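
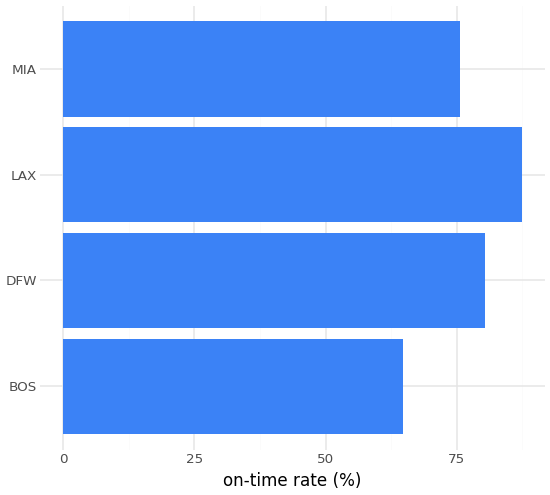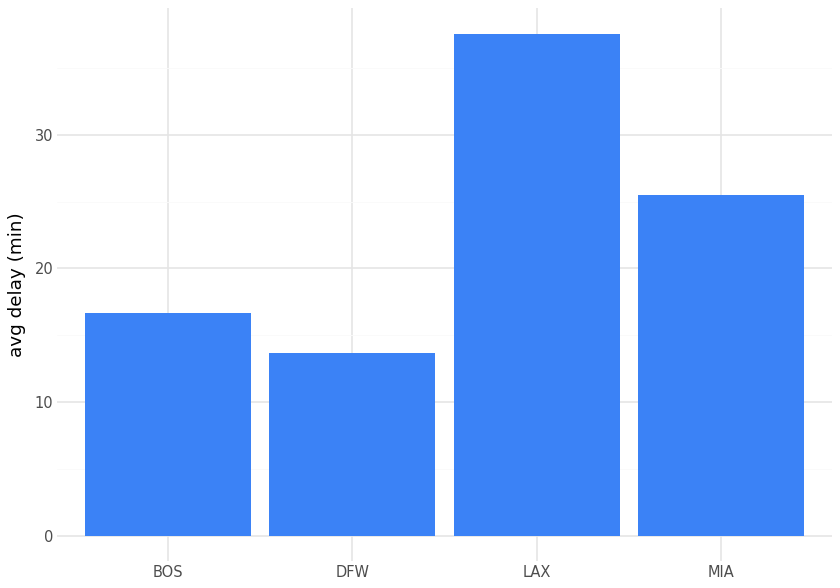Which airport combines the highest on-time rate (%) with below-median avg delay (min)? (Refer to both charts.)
Chart 2 median avg delay (min) ≈ 20; below-median airports: BOS, DFW. Among those, DFW has the highest on-time rate (%) (≈ 80).

DFW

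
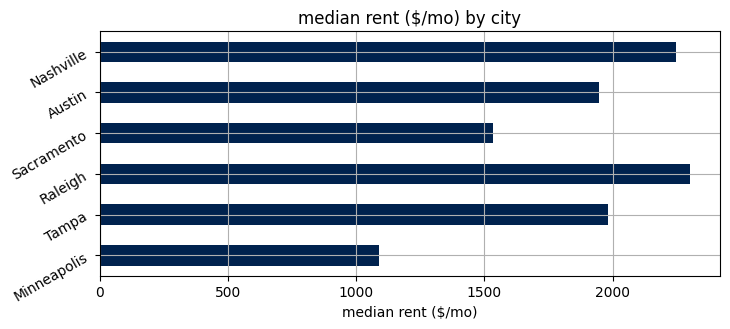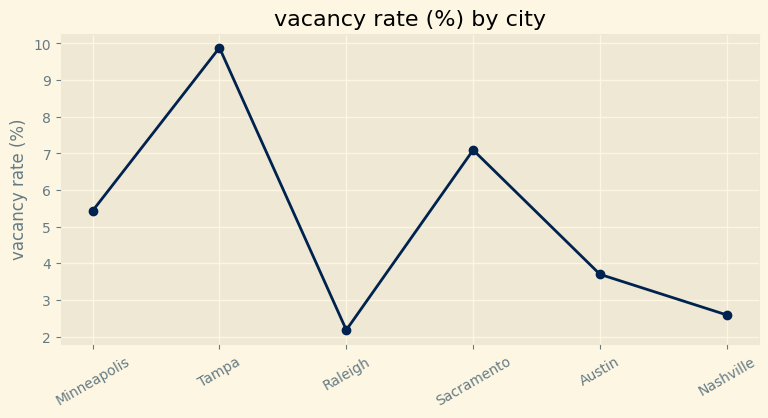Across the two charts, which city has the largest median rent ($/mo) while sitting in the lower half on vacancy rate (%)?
Raleigh

Chart 2 median vacancy rate (%) ≈ 5; below-median cities: Raleigh, Austin, Nashville. Among those, Raleigh has the highest median rent ($/mo) (≈ 2500).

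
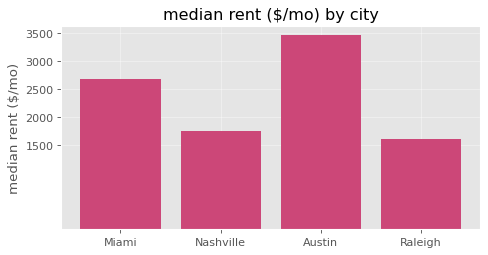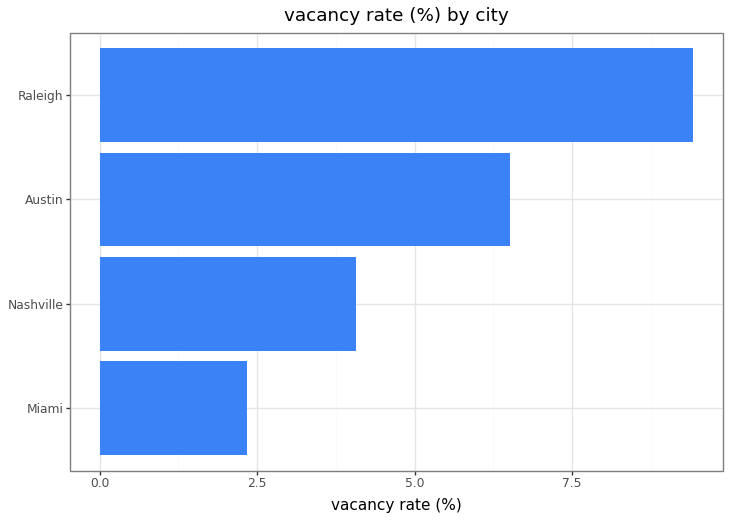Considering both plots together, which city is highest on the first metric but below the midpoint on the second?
Miami

Chart 2 median vacancy rate (%) ≈ 5; below-median cities: Miami, Nashville. Among those, Miami has the highest median rent ($/mo) (≈ 2500).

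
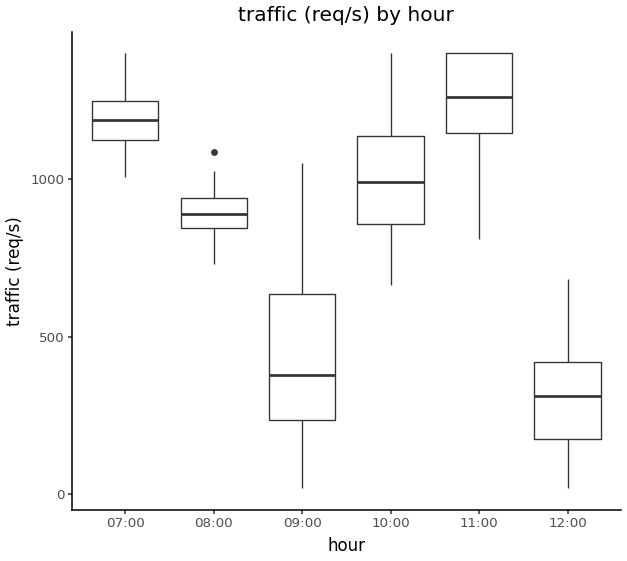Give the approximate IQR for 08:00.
≈ 100

Q3 ≈ 900, Q1 ≈ 800; IQR ≈ 100.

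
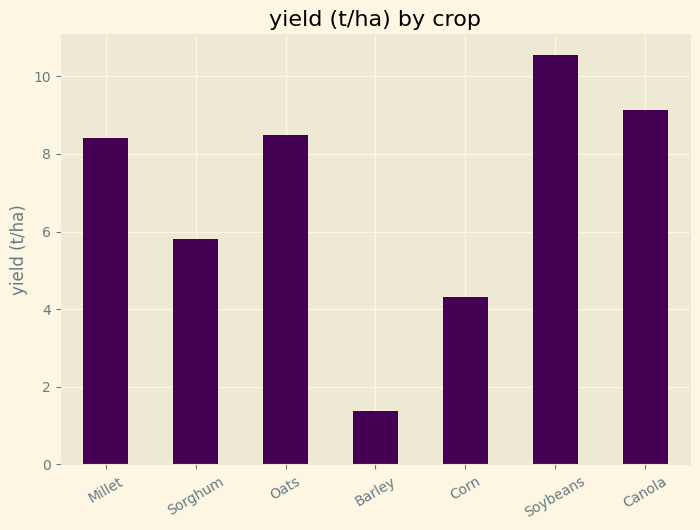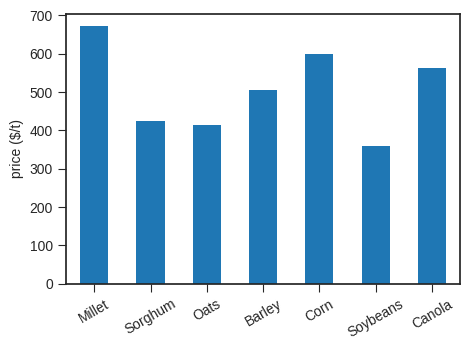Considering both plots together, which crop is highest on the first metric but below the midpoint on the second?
Chart 2 median price ($/t) ≈ 500; below-median crops: Sorghum, Oats, Soybeans. Among those, Soybeans has the highest yield (t/ha) (≈ 11).

Soybeans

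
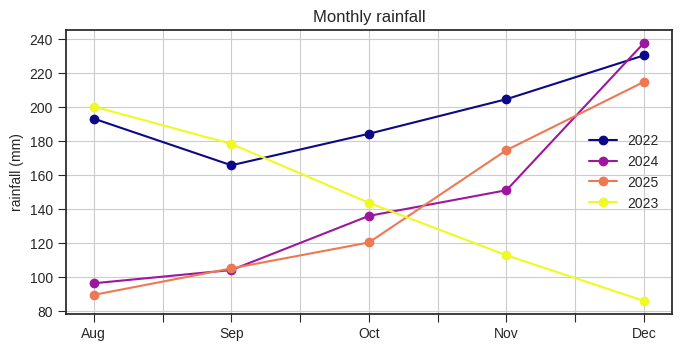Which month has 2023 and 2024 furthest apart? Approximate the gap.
Dec, ≈ 160 mm

Dec: 2023 ≈ 80, 2024 ≈ 240 → gap ≈ 160. Next-largest (Aug) is only ≈ 100.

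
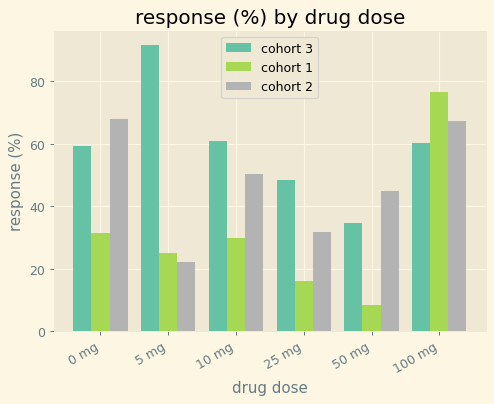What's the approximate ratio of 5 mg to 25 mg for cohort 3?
≈ 1.8×

5 mg ≈ 90, 25 mg ≈ 50; 90/50 ≈ 1.8.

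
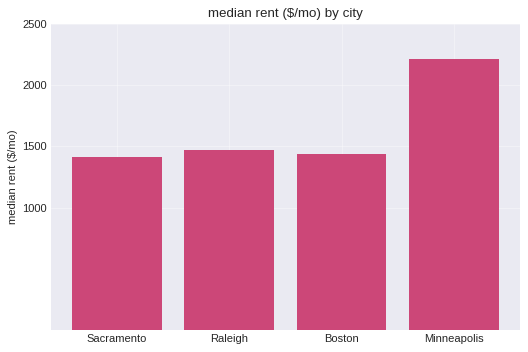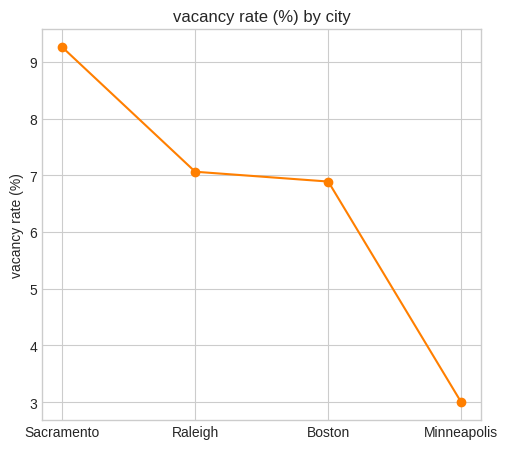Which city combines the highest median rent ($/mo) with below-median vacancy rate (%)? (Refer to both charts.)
Chart 2 median vacancy rate (%) ≈ 7; below-median cities: Boston, Minneapolis. Among those, Minneapolis has the highest median rent ($/mo) (≈ 2000).

Minneapolis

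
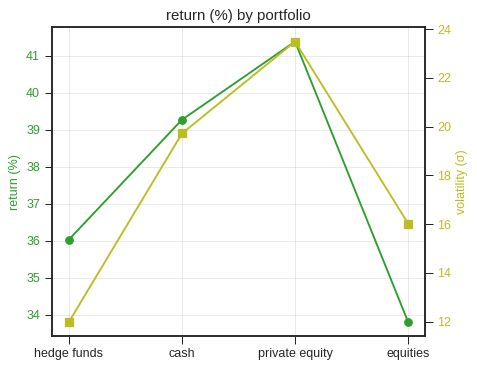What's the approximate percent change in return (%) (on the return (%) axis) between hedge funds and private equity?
hedge funds ≈ 36, private equity ≈ 41; (41 − 36) / 36 ≈ +13.9%.

≈ +13.9%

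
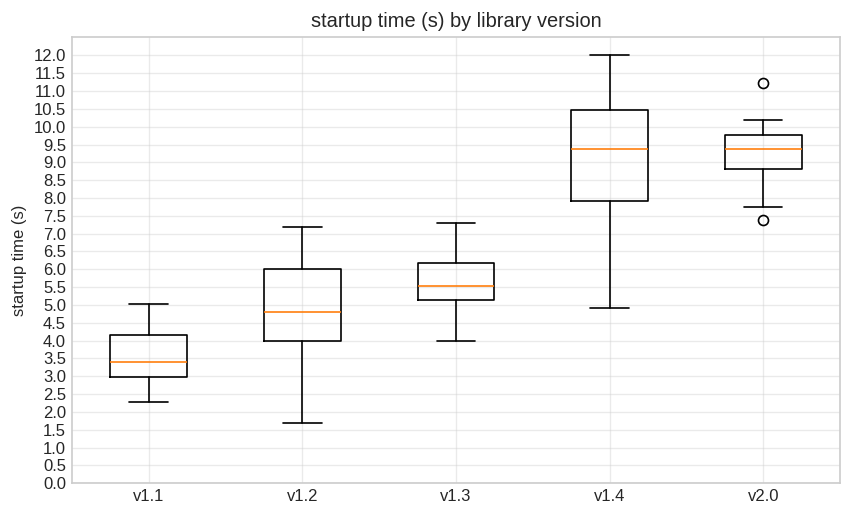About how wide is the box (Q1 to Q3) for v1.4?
Q3 ≈ 10.5, Q1 ≈ 8.0; IQR ≈ 2.5.

≈ 2.5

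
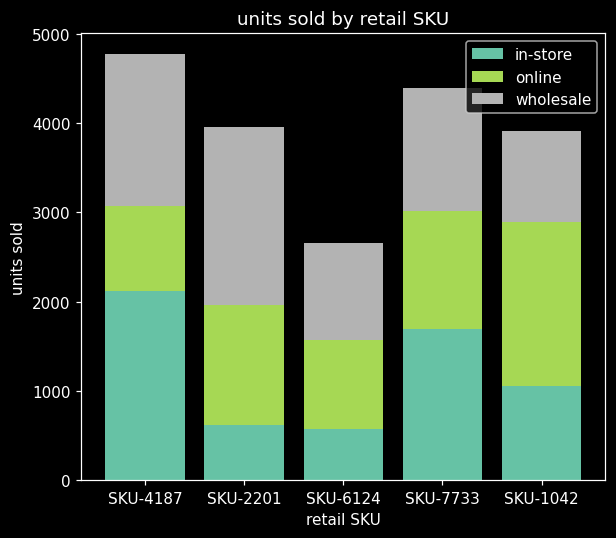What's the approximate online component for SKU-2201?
≈ 1500

online top ≈ 2000, bottom ≈ 500; segment ≈ 1500.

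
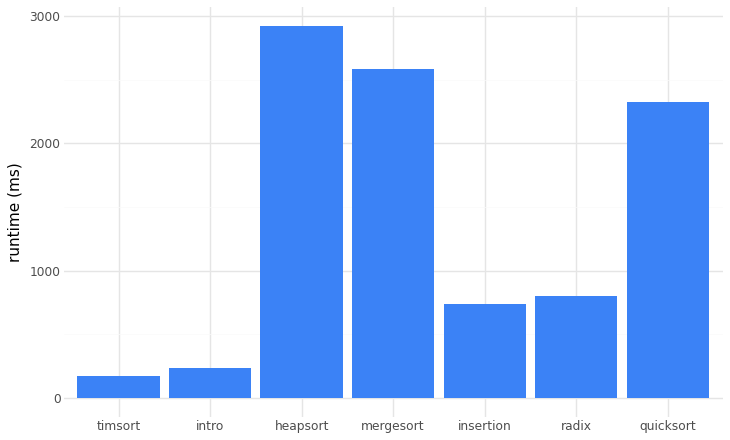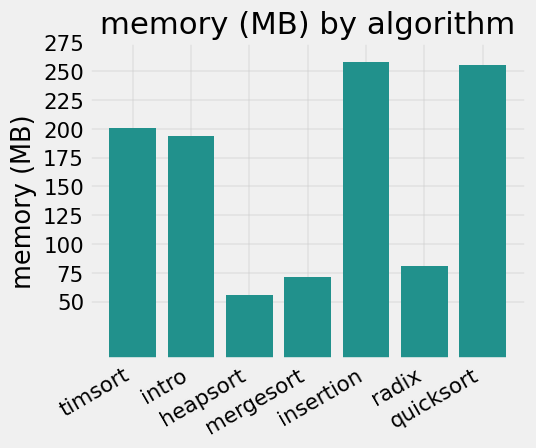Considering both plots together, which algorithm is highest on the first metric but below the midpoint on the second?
Chart 2 median memory (MB) ≈ 200; below-median algorithms: heapsort, mergesort, radix. Among those, heapsort has the highest runtime (ms) (≈ 3000).

heapsort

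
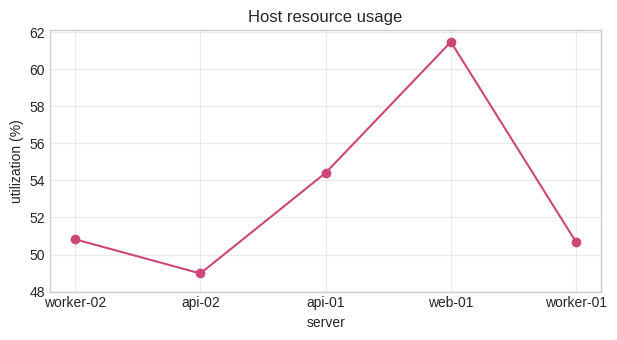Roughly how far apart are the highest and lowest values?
Max web-01 ≈ 62, min api-02 ≈ 48; range ≈ 14.

≈ 14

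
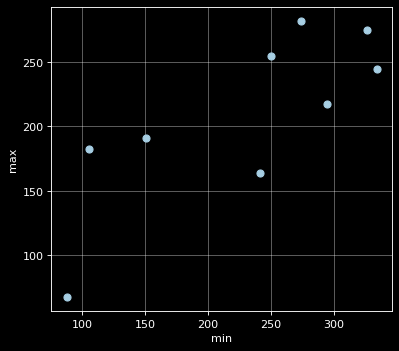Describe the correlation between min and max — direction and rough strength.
positive, strong

Points are positively correlated; strong (|r| ≈ 0.8).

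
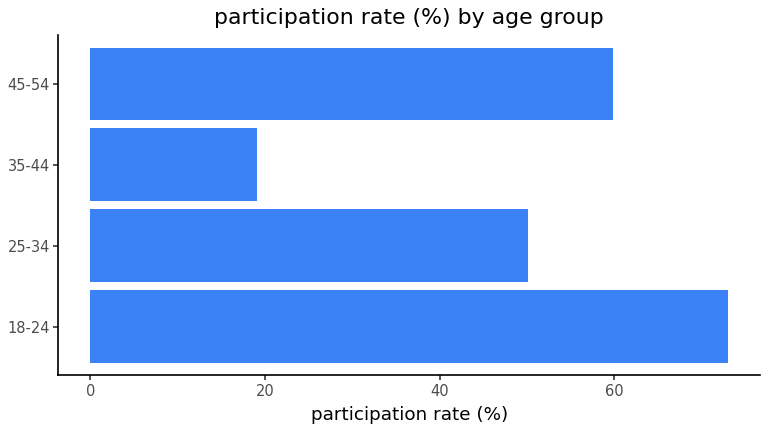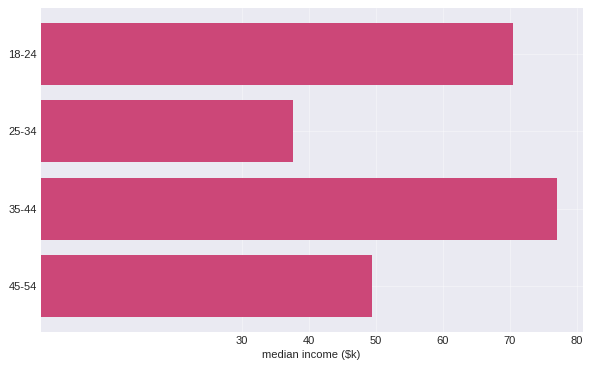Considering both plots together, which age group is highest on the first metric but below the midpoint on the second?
45-54

Chart 2 median median income ($k) ≈ 60; below-median age groups: 25-34, 45-54. Among those, 45-54 has the highest participation rate (%) (≈ 60).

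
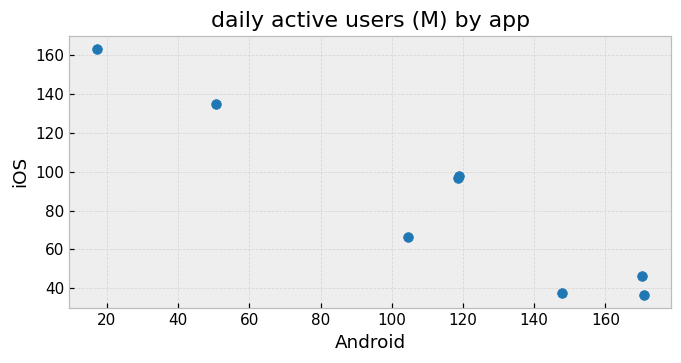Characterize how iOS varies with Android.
negative, strong

Points are negatively correlated; strong (|r| ≈ 0.9).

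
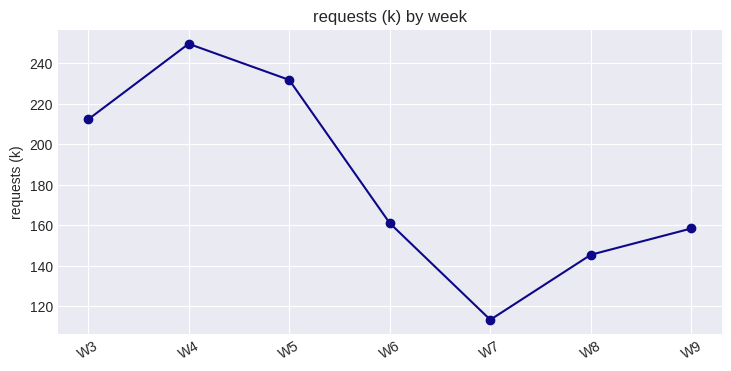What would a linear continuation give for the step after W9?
Last three: 120, 140, 160 → slope ≈ 20/step → next ≈ 180.

≈ 180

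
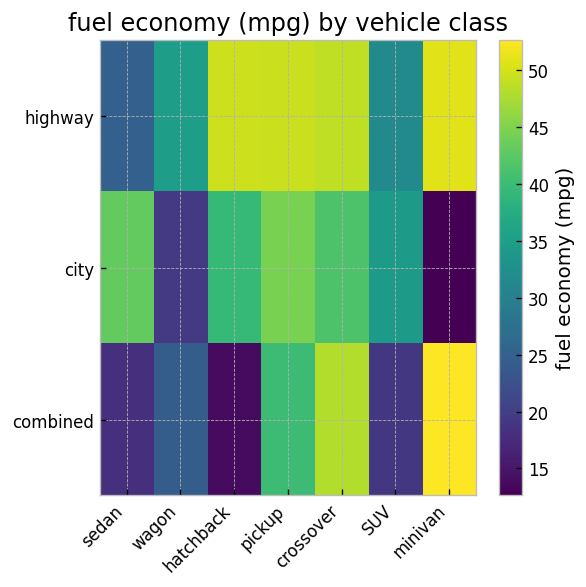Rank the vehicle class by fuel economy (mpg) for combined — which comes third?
pickup

Top 4 for combined: minivan ≈ 55, crossover ≈ 50, pickup ≈ 40, wagon ≈ 25.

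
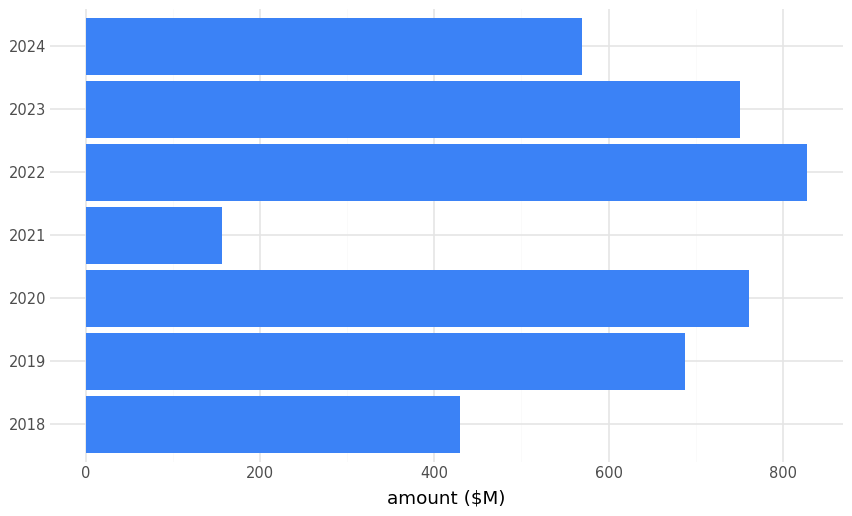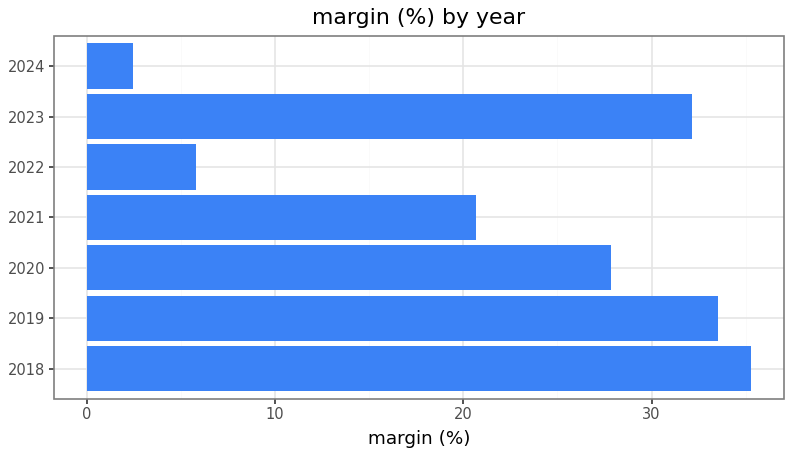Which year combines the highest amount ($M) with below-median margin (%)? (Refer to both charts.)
2022

Chart 2 median margin (%) ≈ 30; below-median years: 2021, 2022, 2024. Among those, 2022 has the highest amount ($M) (≈ 800).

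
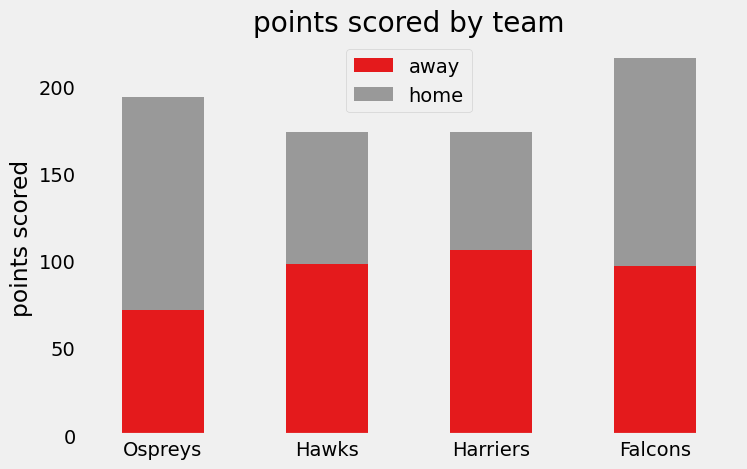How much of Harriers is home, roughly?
≈ 80

home top ≈ 180, bottom ≈ 100; segment ≈ 80.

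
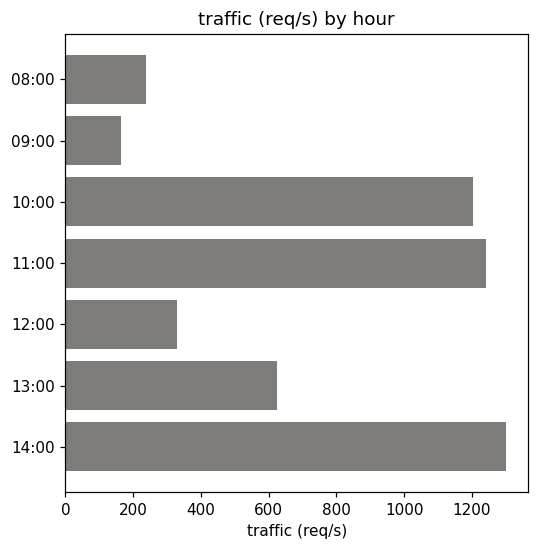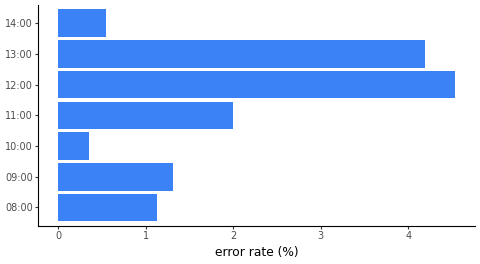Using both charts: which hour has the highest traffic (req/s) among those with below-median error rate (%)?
Chart 2 median error rate (%) ≈ 1.5; below-median hours: 08:00, 10:00, 14:00. Among those, 14:00 has the highest traffic (req/s) (≈ 1400).

14:00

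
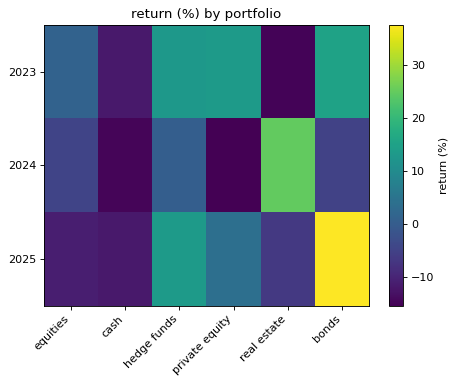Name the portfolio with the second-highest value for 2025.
Top 3 for 2025: bonds ≈ 40, hedge funds ≈ 15, private equity ≈ 5.

hedge funds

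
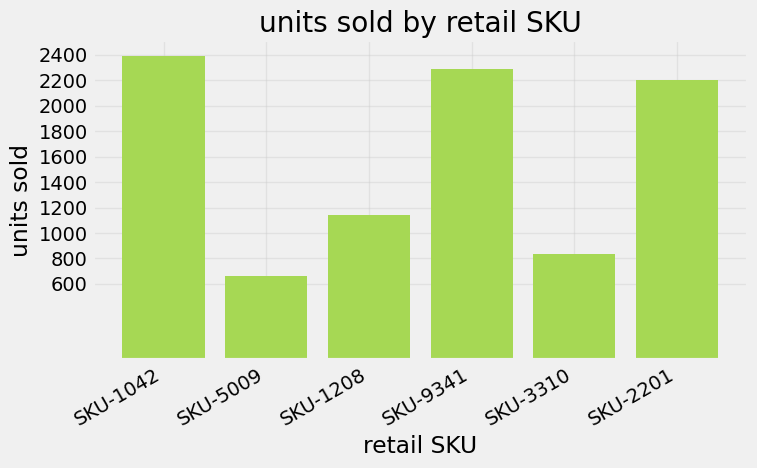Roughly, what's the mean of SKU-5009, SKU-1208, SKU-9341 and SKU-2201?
≈ 1550

(600 + 1200 + 2200 + 2200) / 4 ≈ 1550.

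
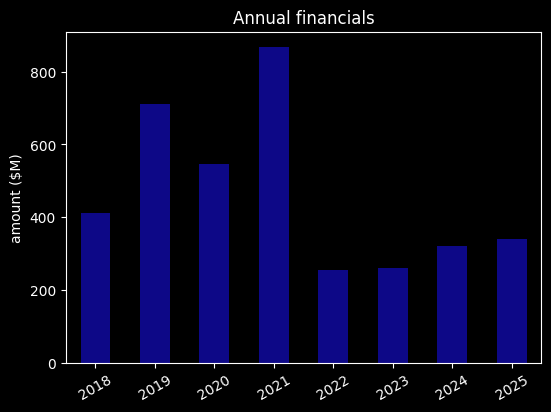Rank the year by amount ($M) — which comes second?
2019

Top 3: 2021 ≈ 900, 2019 ≈ 700, 2020 ≈ 500.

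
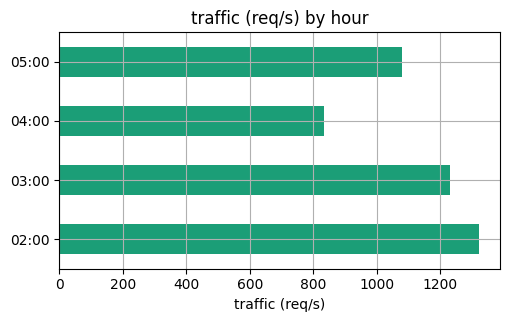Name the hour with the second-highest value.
03:00

Top 3: 02:00 ≈ 1400, 03:00 ≈ 1200, 05:00 ≈ 1000.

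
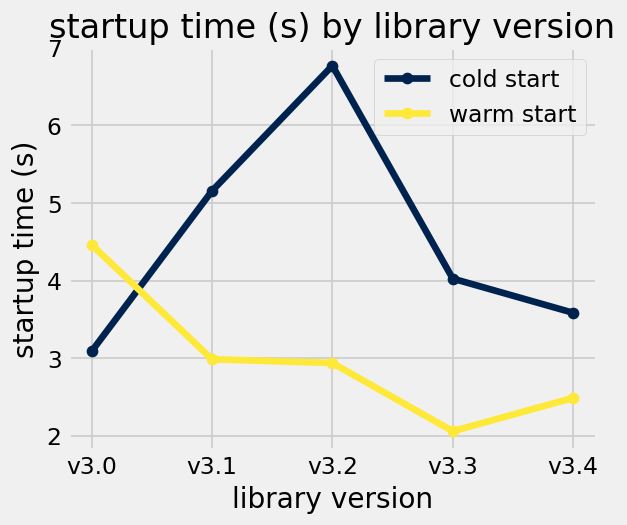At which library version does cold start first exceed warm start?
v3.1

v3.0: cold start ≈ 3.0 vs warm start ≈ 4.5 (not yet); v3.1: cold start ≈ 5.0 vs warm start ≈ 3.0 (first crossover).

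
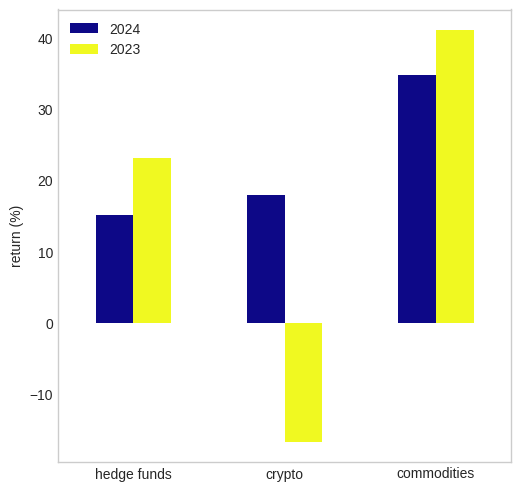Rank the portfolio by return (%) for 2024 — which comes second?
Top 3 for 2024: commodities ≈ 35, crypto ≈ 20, hedge funds ≈ 15.

crypto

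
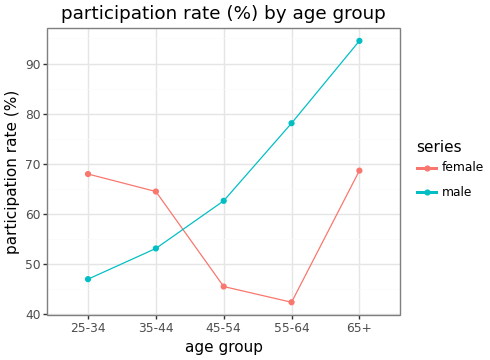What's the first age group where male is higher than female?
45-54

35-44: male ≈ 55 vs female ≈ 65 (not yet); 45-54: male ≈ 65 vs female ≈ 45 (first crossover).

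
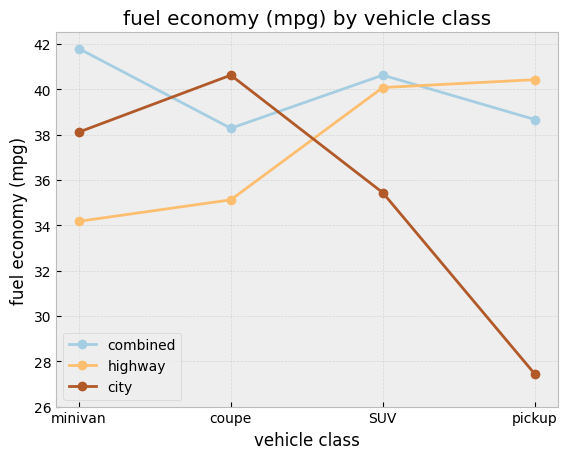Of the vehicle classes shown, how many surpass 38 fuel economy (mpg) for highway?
2

Above 38: SUV, pickup.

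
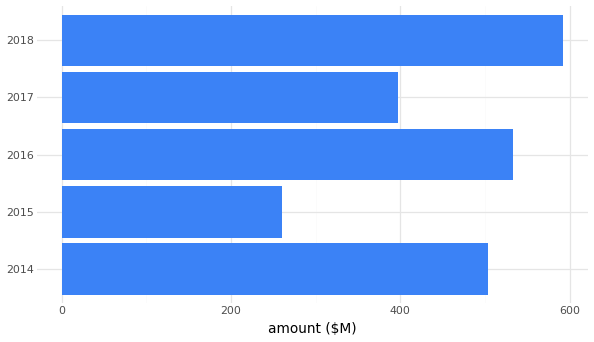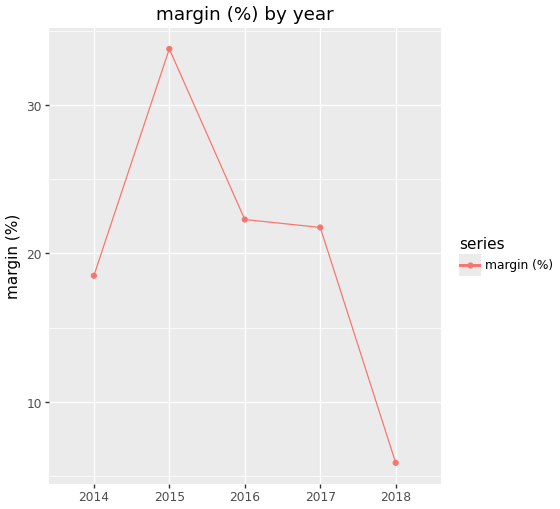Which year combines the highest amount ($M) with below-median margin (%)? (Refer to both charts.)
2018

Chart 2 median margin (%) ≈ 20; below-median years: 2014, 2018. Among those, 2018 has the highest amount ($M) (≈ 600).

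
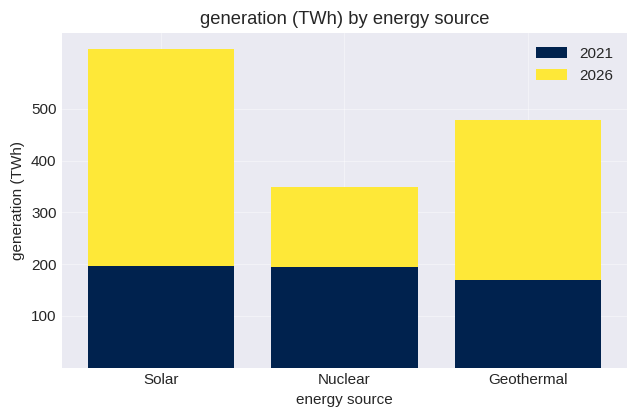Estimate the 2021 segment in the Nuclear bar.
≈ 200

2021 top ≈ 200, bottom ≈ 0; segment ≈ 200.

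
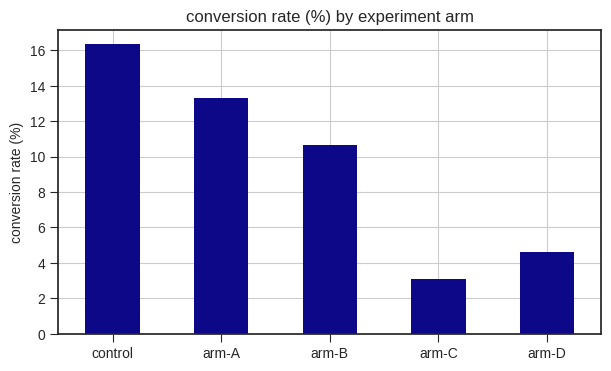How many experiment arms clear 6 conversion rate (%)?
3

Above 6: control, arm-A, arm-B.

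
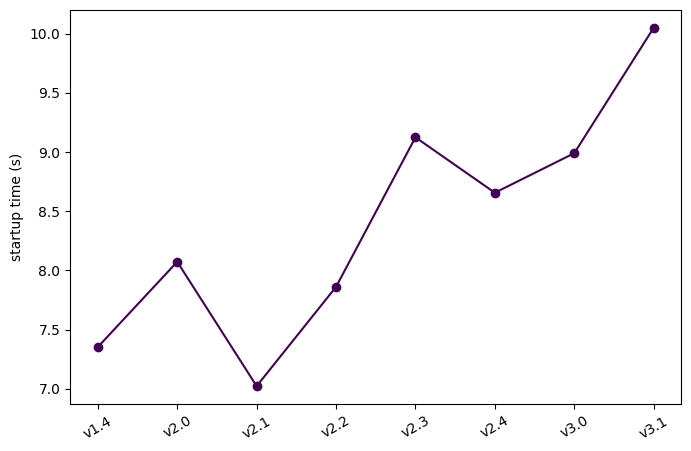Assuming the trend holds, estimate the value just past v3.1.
≈ 10.75

Last three: 8.5, 9.0, 10.0 → slope ≈ 0.75/step → next ≈ 10.75.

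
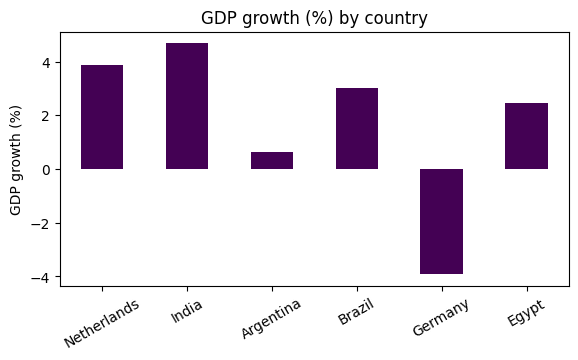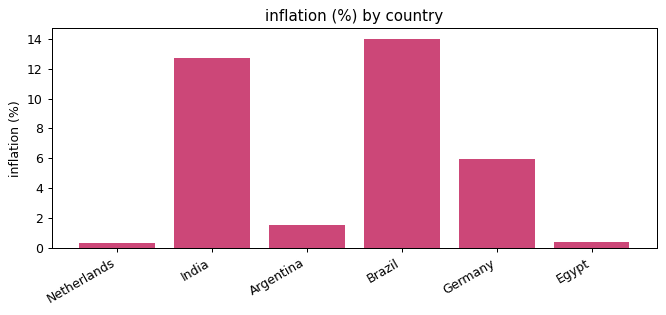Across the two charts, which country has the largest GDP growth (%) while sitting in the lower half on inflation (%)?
Netherlands

Chart 2 median inflation (%) ≈ 4; below-median countries: Netherlands, Argentina, Egypt. Among those, Netherlands has the highest GDP growth (%) (≈ 4).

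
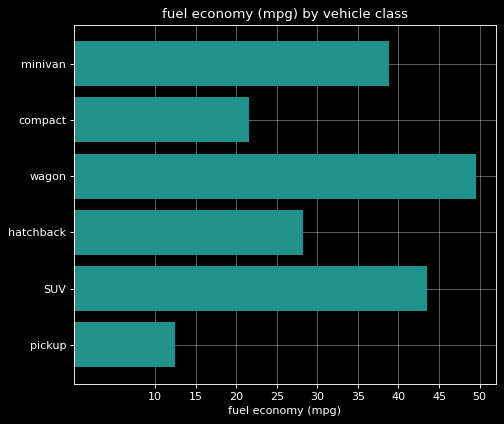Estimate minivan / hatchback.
≈ 1.33×

minivan ≈ 40, hatchback ≈ 30; 40/30 ≈ 1.33.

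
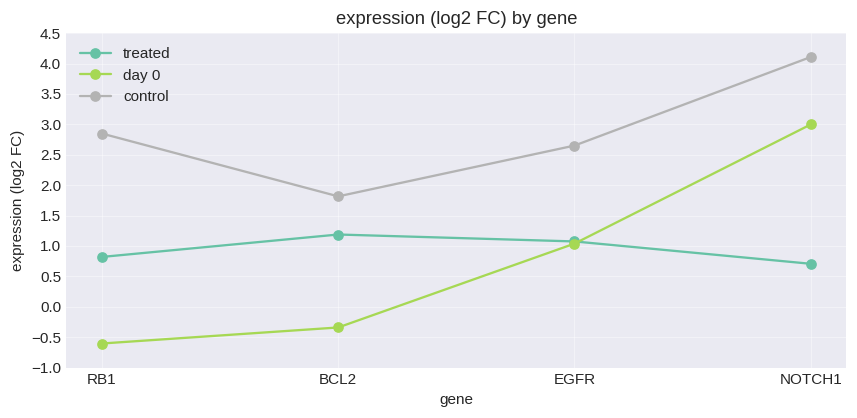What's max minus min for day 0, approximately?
Max NOTCH1 ≈ 3.0, min RB1 ≈ -0.5; range ≈ 3.5.

≈ 3.5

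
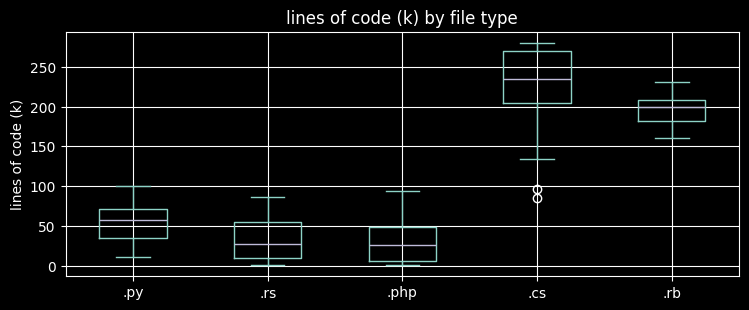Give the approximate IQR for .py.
≈ 40

Q3 ≈ 80, Q1 ≈ 40; IQR ≈ 40.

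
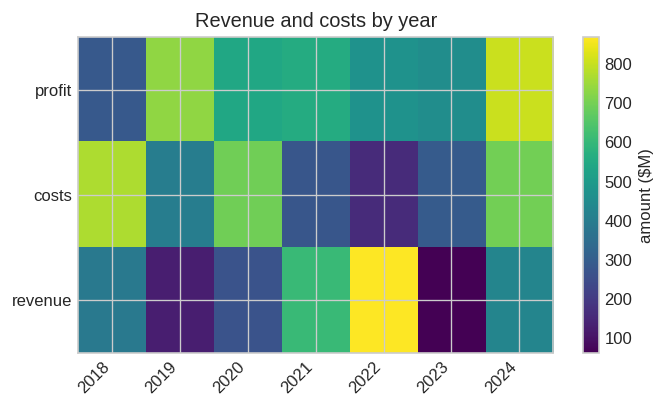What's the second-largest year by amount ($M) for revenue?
2021

Top 3 for revenue: 2022 ≈ 900, 2021 ≈ 600, 2024 ≈ 400.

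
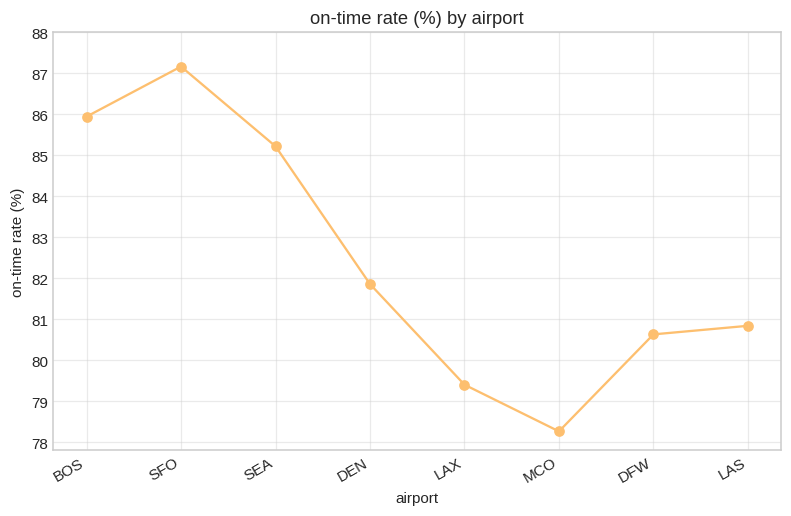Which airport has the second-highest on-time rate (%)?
BOS

Top 3: SFO ≈ 87, BOS ≈ 86, SEA ≈ 85.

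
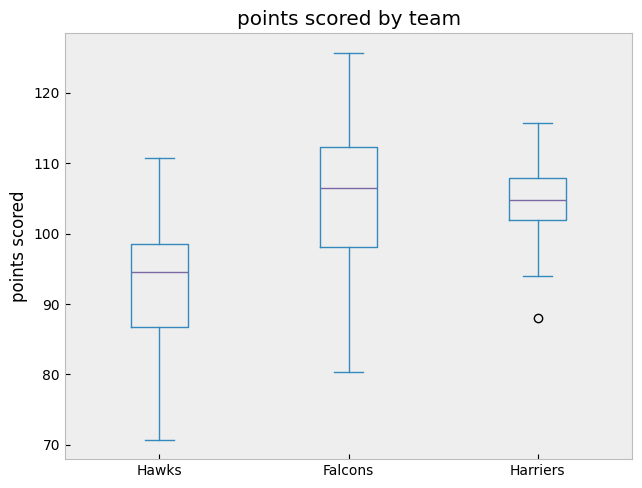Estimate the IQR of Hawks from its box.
≈ 12

Q3 ≈ 98, Q1 ≈ 86; IQR ≈ 12.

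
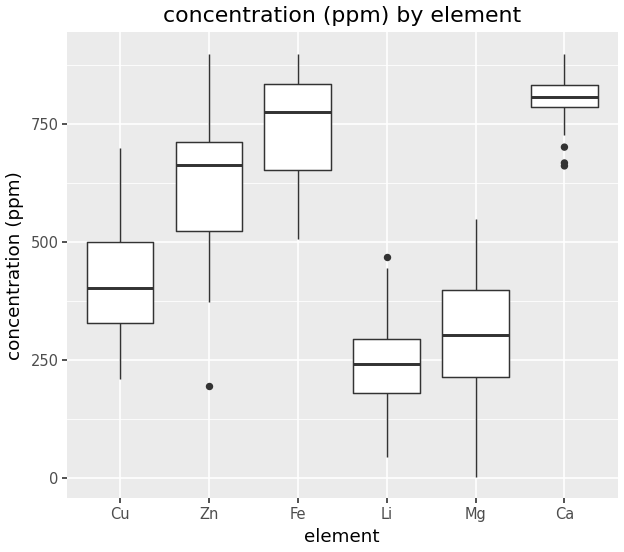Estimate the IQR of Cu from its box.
Q3 ≈ 500, Q1 ≈ 350; IQR ≈ 150.

≈ 150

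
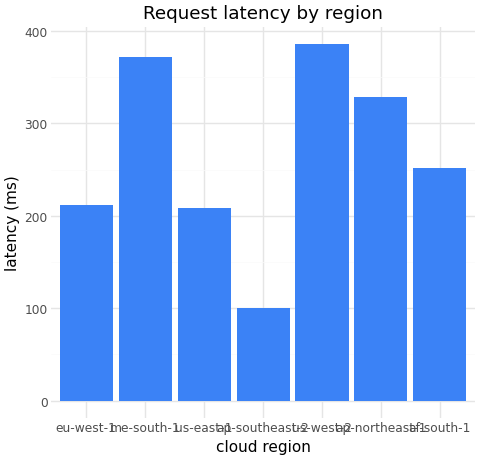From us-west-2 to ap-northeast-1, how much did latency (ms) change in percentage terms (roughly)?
≈ -12.5%

us-west-2 ≈ 400, ap-northeast-1 ≈ 350; (350 − 400) / 400 ≈ -12.5%.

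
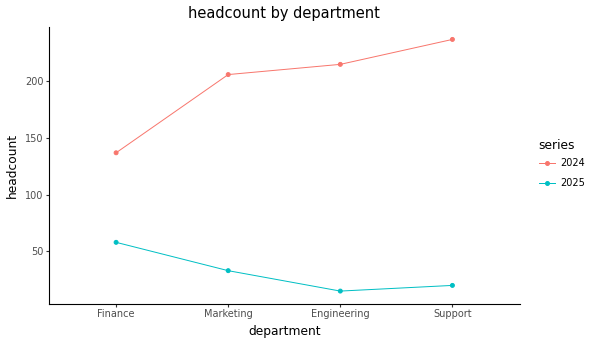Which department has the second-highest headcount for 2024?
Top 3 for 2024: Support ≈ 240, Engineering ≈ 220, Marketing ≈ 200.

Engineering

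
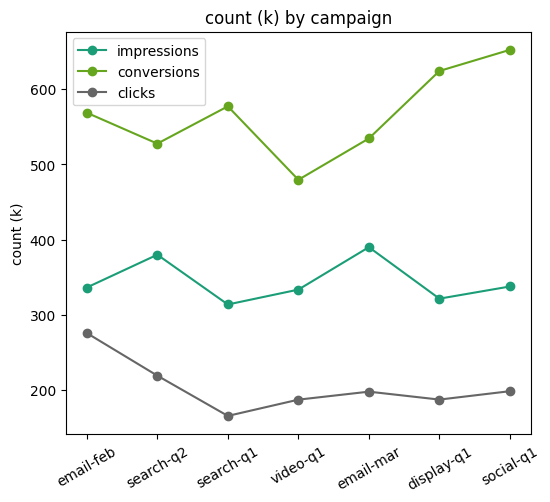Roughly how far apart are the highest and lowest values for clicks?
Max email-feb ≈ 300, min search-q1 ≈ 150; range ≈ 150.

≈ 150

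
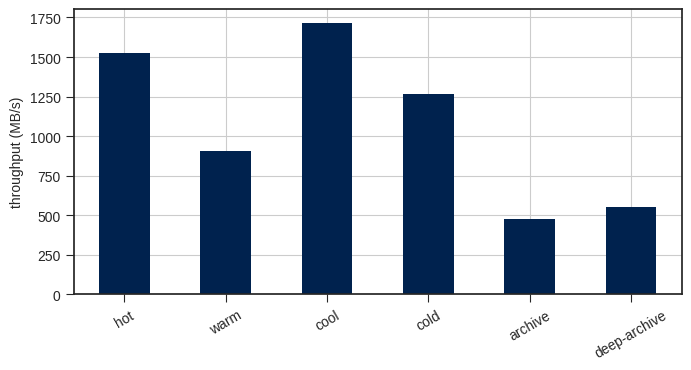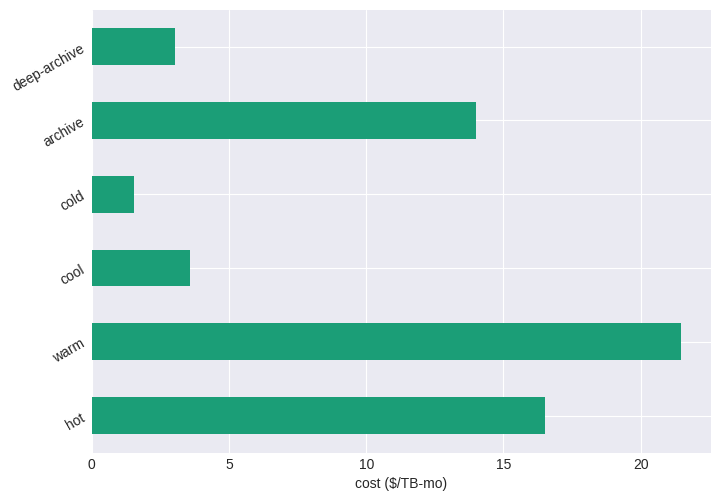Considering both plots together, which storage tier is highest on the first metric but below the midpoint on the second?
cool

Chart 2 median cost ($/TB-mo) ≈ 8; below-median storage tiers: cool, cold, deep-archive. Among those, cool has the highest throughput (MB/s) (≈ 1800).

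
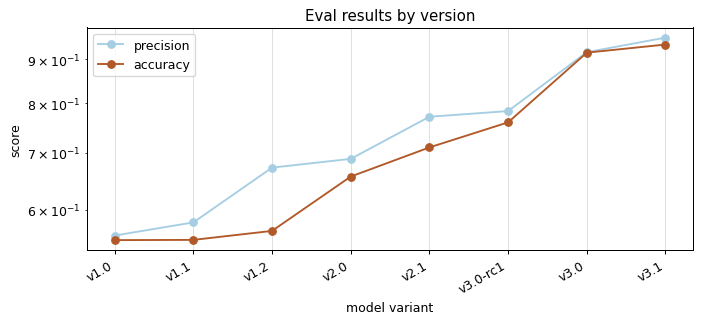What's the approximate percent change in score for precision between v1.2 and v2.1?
v1.2 ≈ 0.65, v2.1 ≈ 0.75; (0.75 − 0.65) / 0.65 ≈ +15.4%.

≈ +15.4%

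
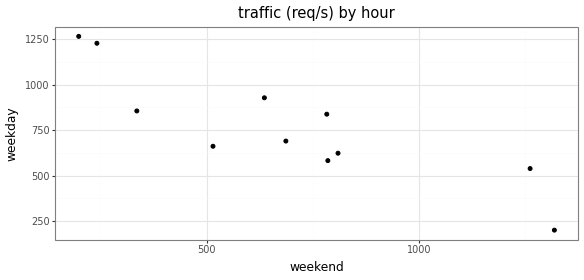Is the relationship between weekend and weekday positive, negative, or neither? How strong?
negative, strong

Points are negatively correlated; strong (|r| ≈ 0.9).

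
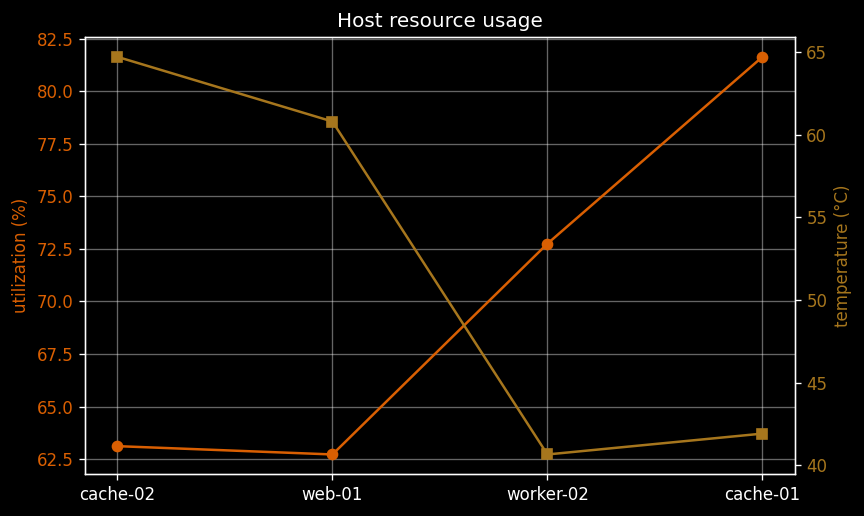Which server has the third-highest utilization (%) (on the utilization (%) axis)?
cache-02

Top 4 (on the utilization (%) axis): cache-01 ≈ 82, worker-02 ≈ 72, cache-02 ≈ 64, web-01 ≈ 62.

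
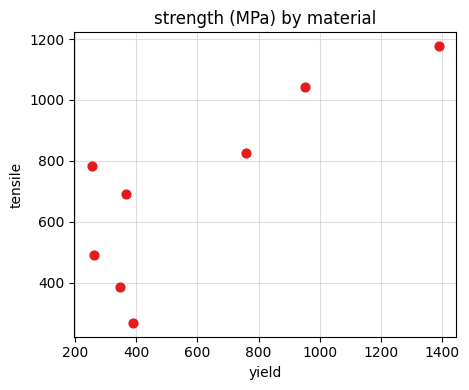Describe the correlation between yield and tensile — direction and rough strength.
Points are positively correlated; strong (|r| ≈ 0.8).

positive, strong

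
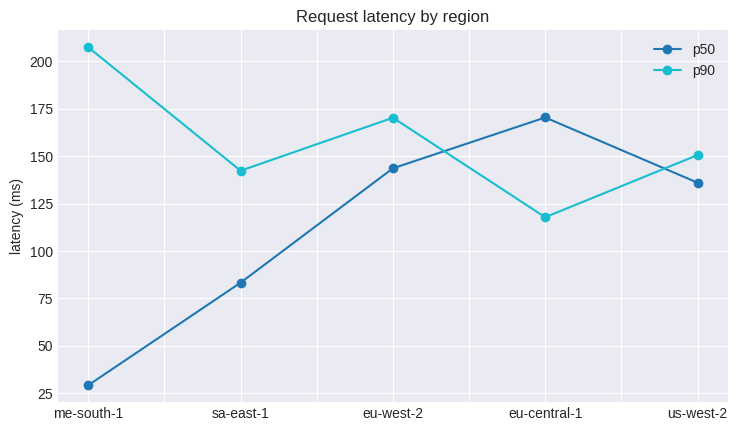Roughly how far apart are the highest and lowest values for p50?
Max eu-central-1 ≈ 180, min me-south-1 ≈ 20; range ≈ 160.

≈ 160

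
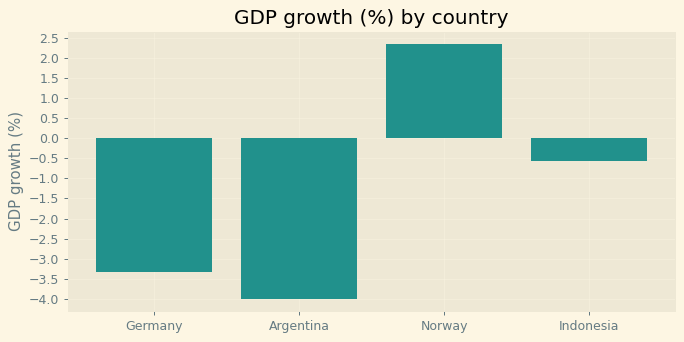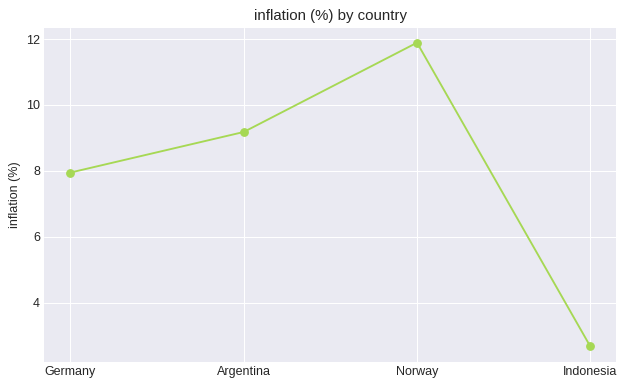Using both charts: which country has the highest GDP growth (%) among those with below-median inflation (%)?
Indonesia

Chart 2 median inflation (%) ≈ 8; below-median countries: Germany, Indonesia. Among those, Indonesia has the highest GDP growth (%) (≈ -0.5).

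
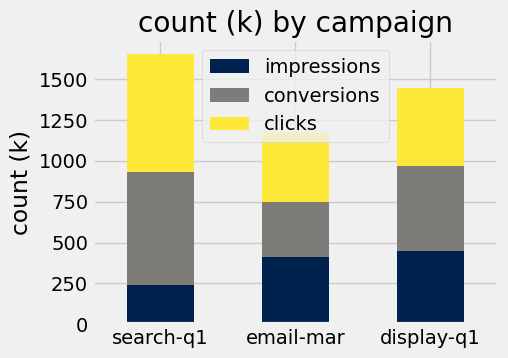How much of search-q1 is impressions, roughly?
impressions top ≈ 200, bottom ≈ 0; segment ≈ 200.

≈ 200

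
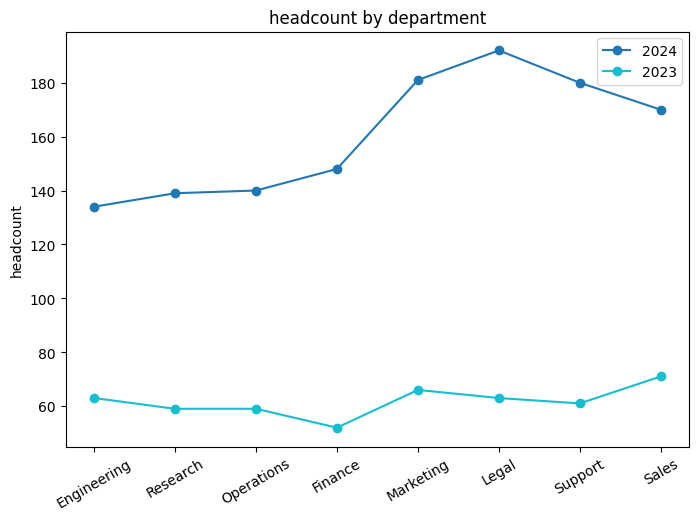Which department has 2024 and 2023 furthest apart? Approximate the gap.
Legal: 2024 ≈ 200, 2023 ≈ 60 → gap ≈ 140. Next-largest (Support) is only ≈ 120.

Legal, ≈ 140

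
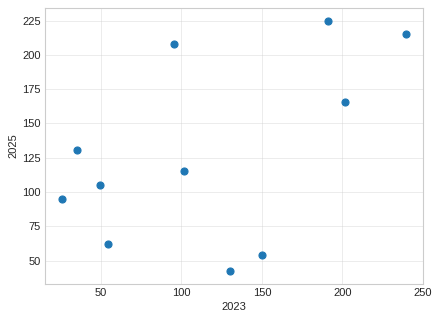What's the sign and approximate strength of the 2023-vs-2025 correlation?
Points are positively correlated; moderate (|r| ≈ 0.5).

positive, moderate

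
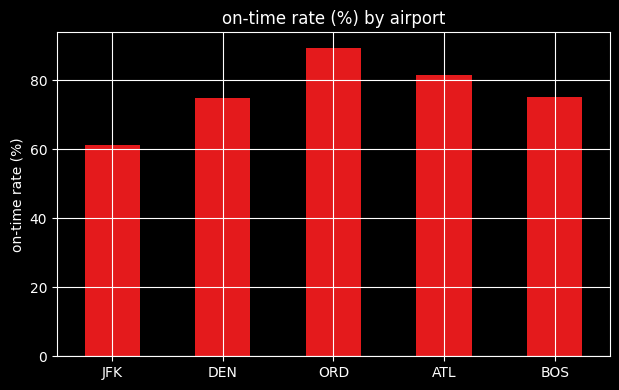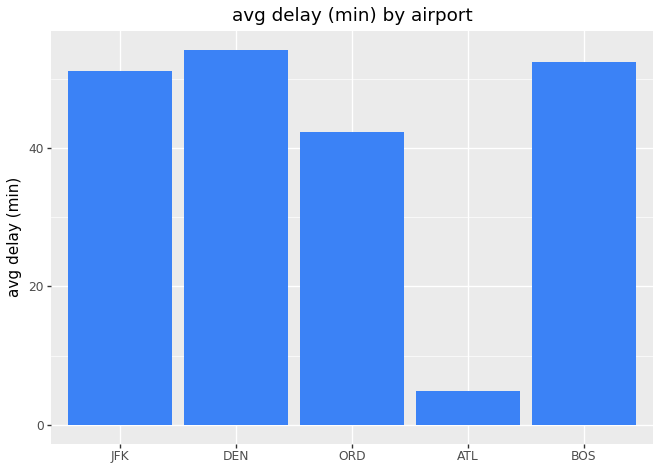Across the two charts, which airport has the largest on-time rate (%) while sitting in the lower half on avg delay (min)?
ORD

Chart 2 median avg delay (min) ≈ 50; below-median airports: ORD, ATL. Among those, ORD has the highest on-time rate (%) (≈ 90).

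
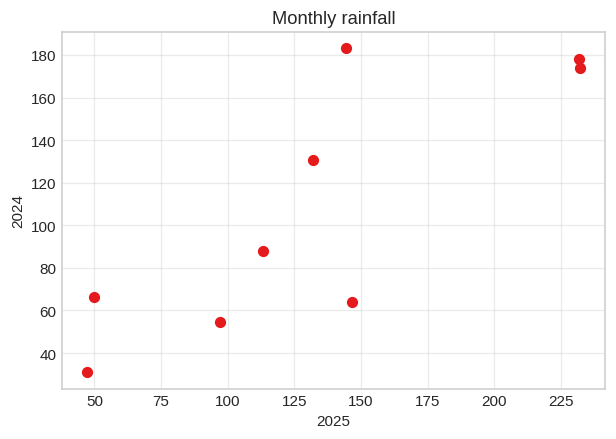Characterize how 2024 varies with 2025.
positive, strong

Points are positively correlated; strong (|r| ≈ 0.8).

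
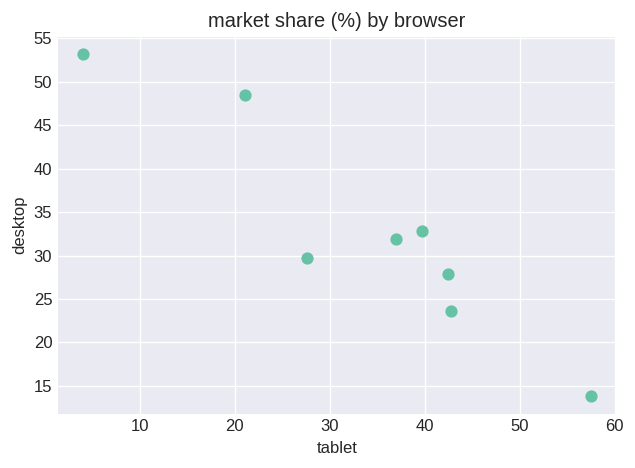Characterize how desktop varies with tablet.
Points are negatively correlated; strong (|r| ≈ 0.9).

negative, strong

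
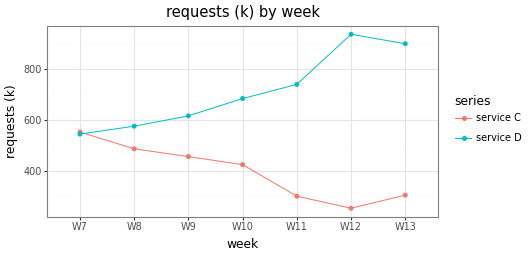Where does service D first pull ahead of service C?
W8

W7: service D ≈ 500 vs service C ≈ 600 (not yet); W8: service D ≈ 600 vs service C ≈ 500 (first crossover).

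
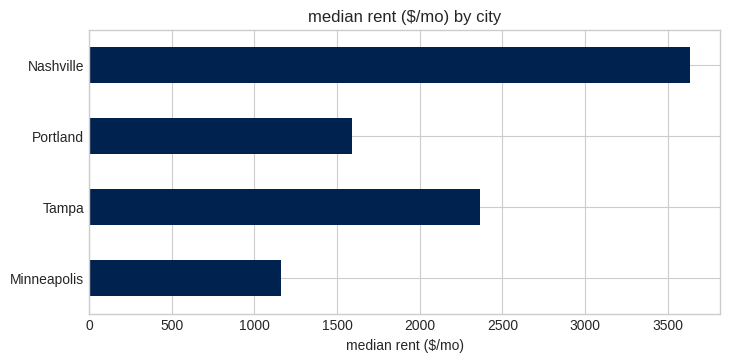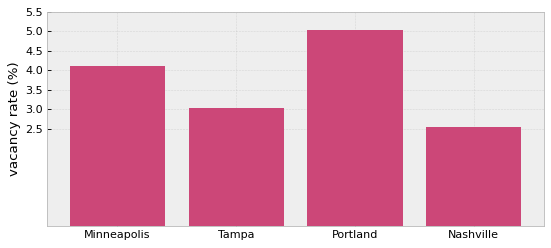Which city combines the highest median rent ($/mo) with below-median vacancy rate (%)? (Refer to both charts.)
Nashville

Chart 2 median vacancy rate (%) ≈ 3.5; below-median cities: Tampa, Nashville. Among those, Nashville has the highest median rent ($/mo) (≈ 3500).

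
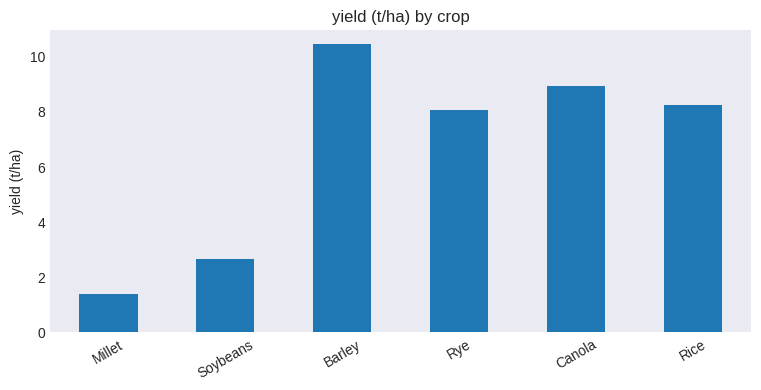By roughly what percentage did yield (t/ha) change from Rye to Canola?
Rye ≈ 8, Canola ≈ 9; (9 − 8) / 8 ≈ +12.5%.

≈ +12.5%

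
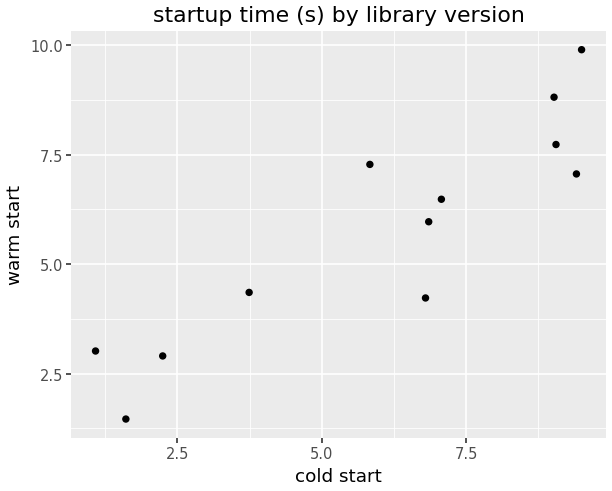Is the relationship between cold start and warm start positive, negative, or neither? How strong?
positive, strong

Points are positively correlated; strong (|r| ≈ 0.9).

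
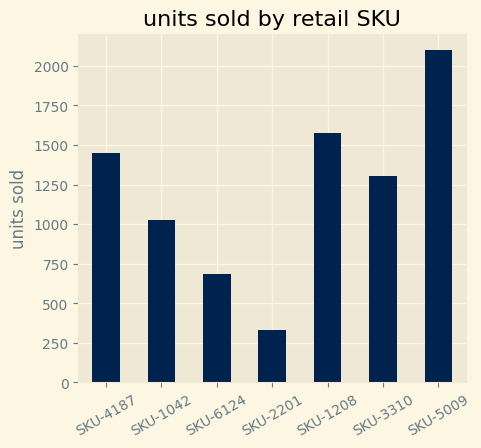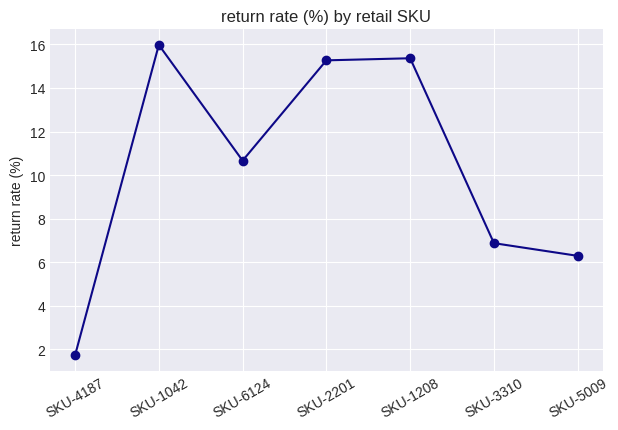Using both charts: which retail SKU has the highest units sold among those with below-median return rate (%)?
Chart 2 median return rate (%) ≈ 10; below-median retail SKUs: SKU-4187, SKU-3310, SKU-5009. Among those, SKU-5009 has the highest units sold (≈ 2000).

SKU-5009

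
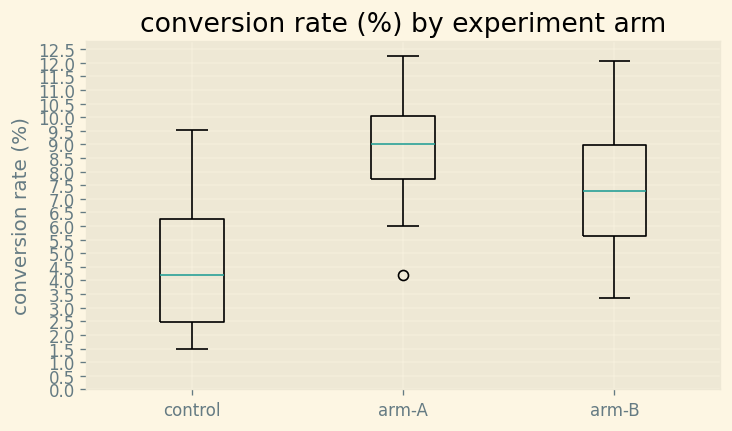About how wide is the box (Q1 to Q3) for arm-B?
Q3 ≈ 9.0, Q1 ≈ 5.5; IQR ≈ 3.5.

≈ 3.5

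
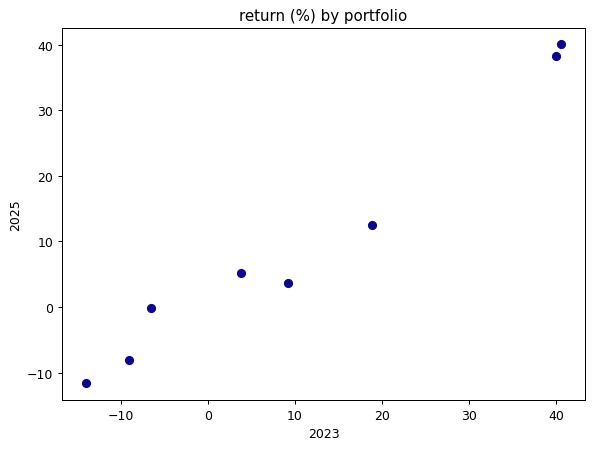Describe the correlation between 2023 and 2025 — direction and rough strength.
positive, strong

Points are positively correlated; strong (|r| ≈ 1.0).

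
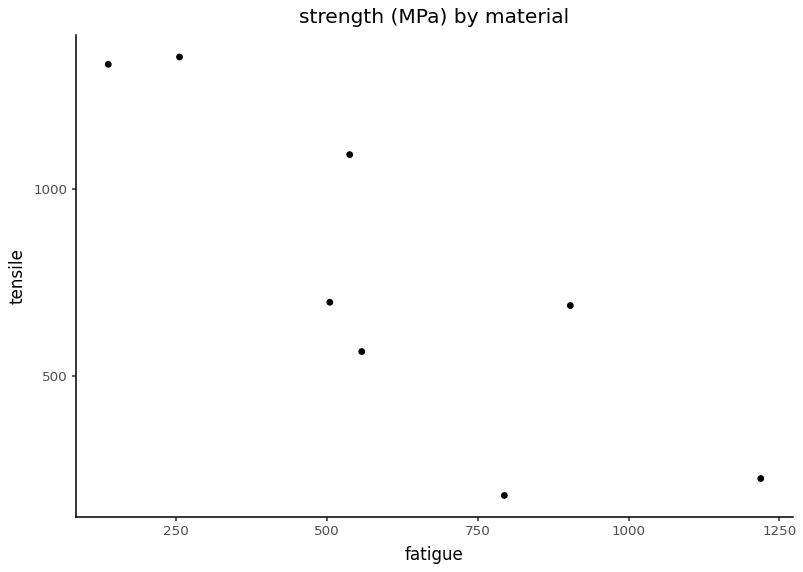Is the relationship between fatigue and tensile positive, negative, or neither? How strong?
Points are negatively correlated; strong (|r| ≈ 0.8).

negative, strong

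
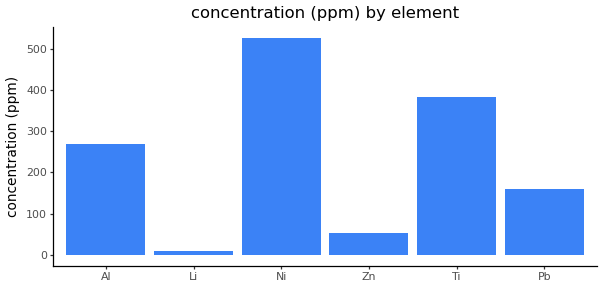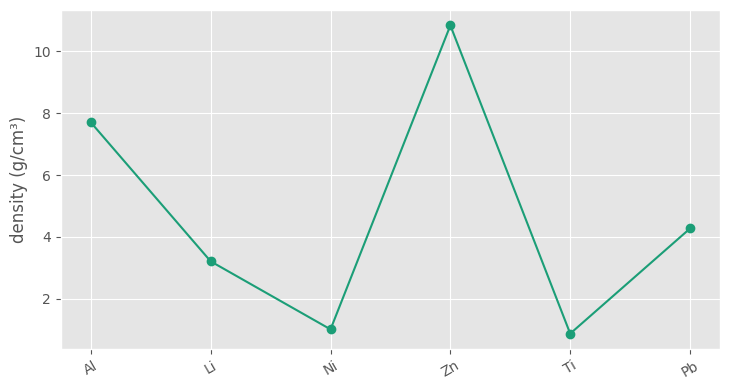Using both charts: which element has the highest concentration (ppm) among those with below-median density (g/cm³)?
Ni

Chart 2 median density (g/cm³) ≈ 4; below-median elements: Li, Ni, Ti. Among those, Ni has the highest concentration (ppm) (≈ 550).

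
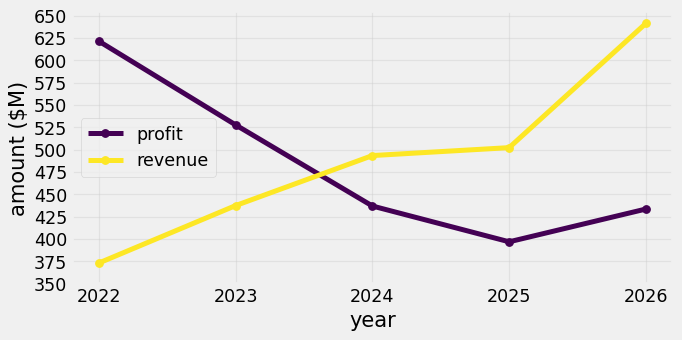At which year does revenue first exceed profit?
2023: revenue ≈ 425 vs profit ≈ 525 (not yet); 2024: revenue ≈ 500 vs profit ≈ 425 (first crossover).

2024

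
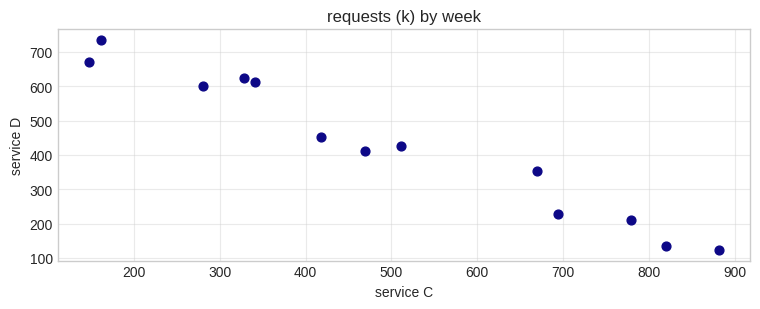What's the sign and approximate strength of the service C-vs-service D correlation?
negative, strong

Points are negatively correlated; strong (|r| ≈ 1.0).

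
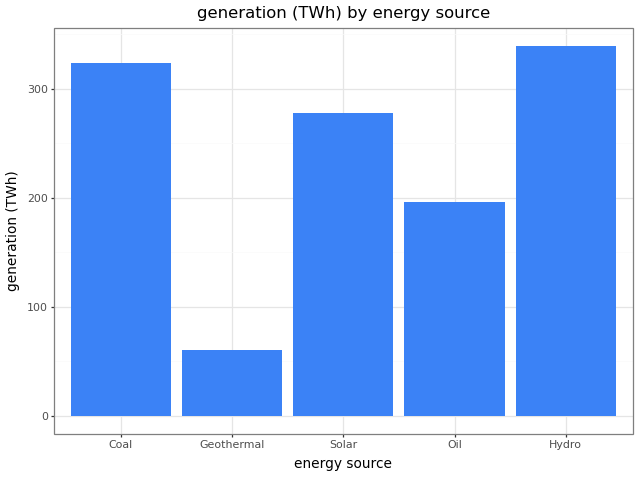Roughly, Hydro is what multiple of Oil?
Hydro ≈ 350, Oil ≈ 200; 350/200 ≈ 1.75.

≈ 1.75×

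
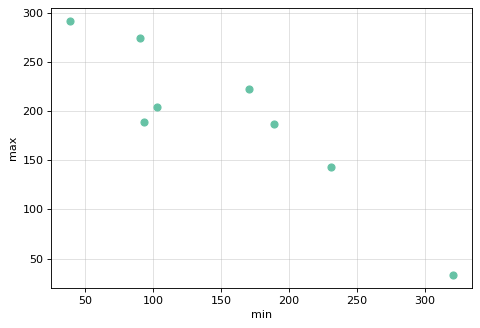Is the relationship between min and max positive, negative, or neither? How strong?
negative, strong

Points are negatively correlated; strong (|r| ≈ 0.9).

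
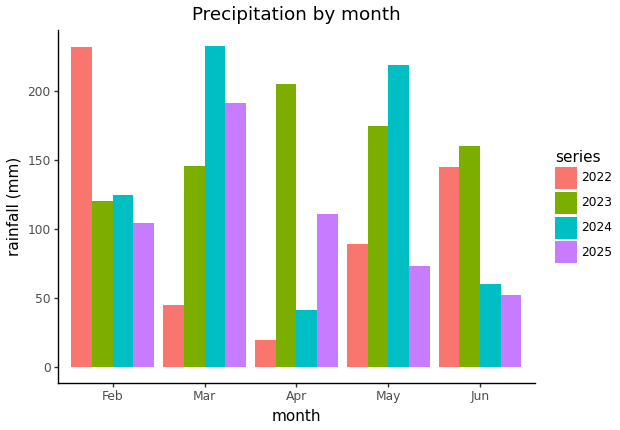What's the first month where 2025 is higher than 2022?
Feb: 2025 ≈ 100 vs 2022 ≈ 240 (not yet); Mar: 2025 ≈ 200 vs 2022 ≈ 40 (first crossover).

Mar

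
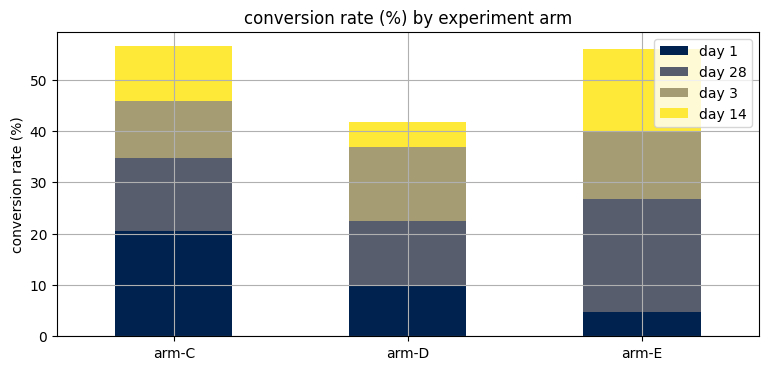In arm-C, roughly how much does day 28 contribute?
day 28 top ≈ 35, bottom ≈ 20; segment ≈ 15.

≈ 15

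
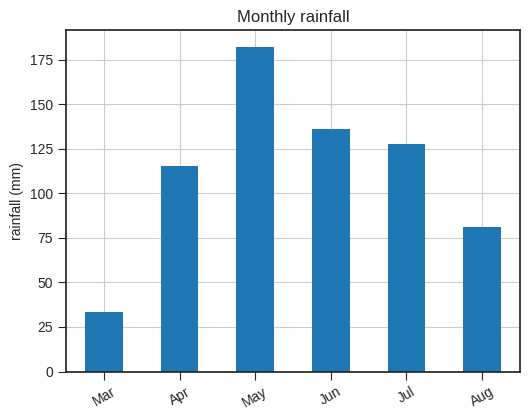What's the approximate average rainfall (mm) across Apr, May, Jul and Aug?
(120 + 180 + 120 + 80) / 4 ≈ 125.

≈ 125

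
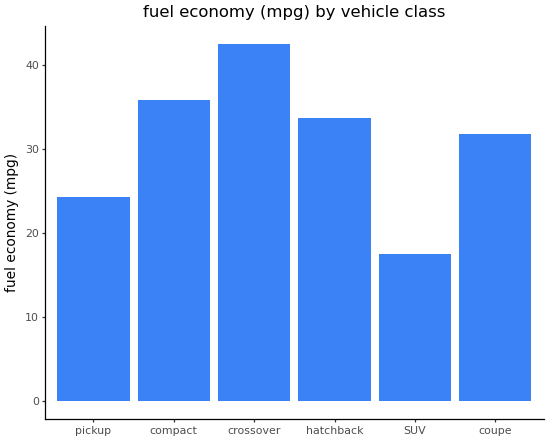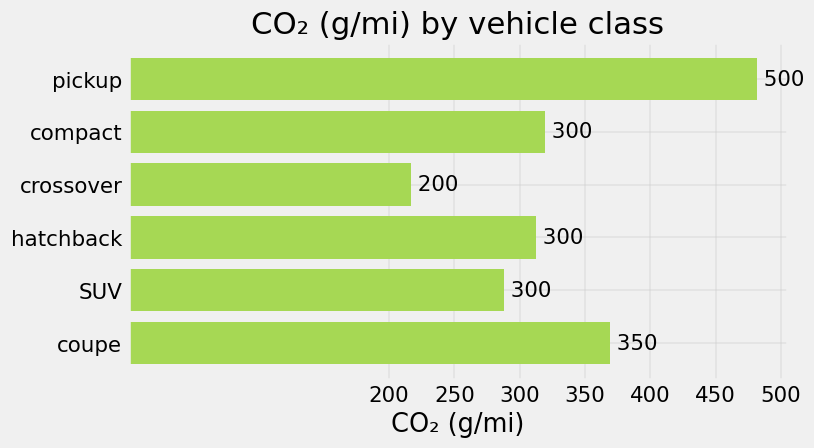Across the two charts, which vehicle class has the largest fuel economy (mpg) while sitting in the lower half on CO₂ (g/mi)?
crossover

Chart 2 median CO₂ (g/mi) ≈ 300; below-median vehicle classes: crossover, hatchback, SUV. Among those, crossover has the highest fuel economy (mpg) (≈ 40).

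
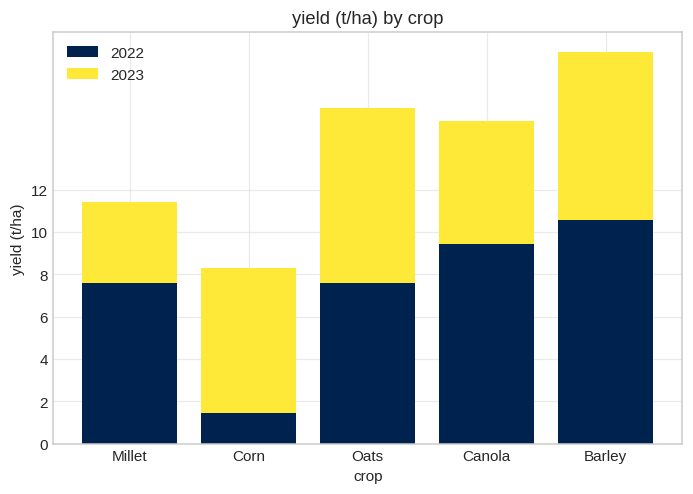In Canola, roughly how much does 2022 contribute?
≈ 10

2022 top ≈ 10, bottom ≈ 0; segment ≈ 10.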